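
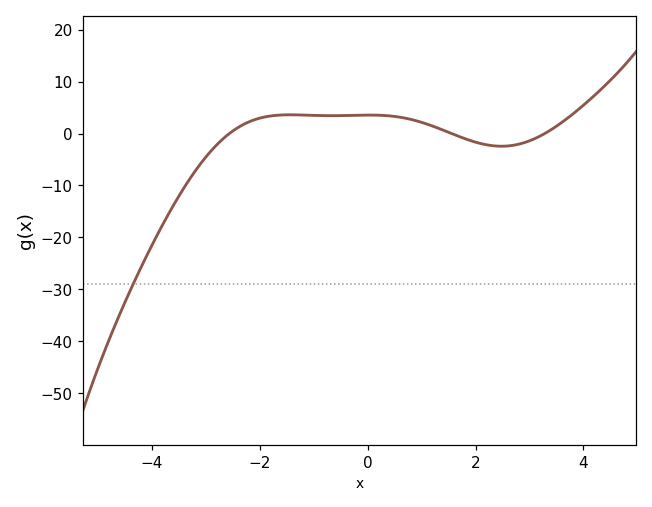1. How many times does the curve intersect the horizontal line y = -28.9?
1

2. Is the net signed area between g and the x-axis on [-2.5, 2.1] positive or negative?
positive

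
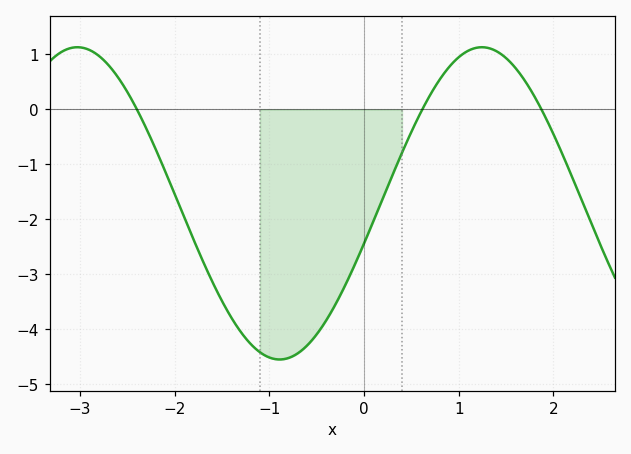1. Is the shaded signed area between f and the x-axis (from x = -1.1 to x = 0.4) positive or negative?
negative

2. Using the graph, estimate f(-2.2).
-0.7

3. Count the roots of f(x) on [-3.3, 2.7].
3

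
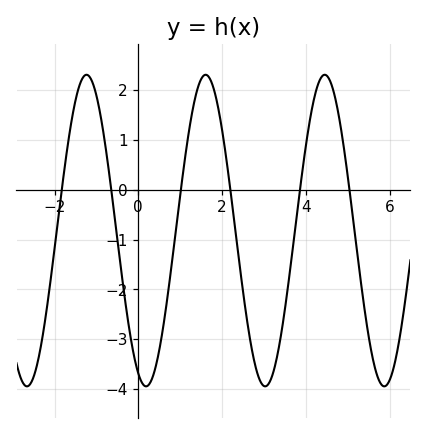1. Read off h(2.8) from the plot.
-3.6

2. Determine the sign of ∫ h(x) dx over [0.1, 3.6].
negative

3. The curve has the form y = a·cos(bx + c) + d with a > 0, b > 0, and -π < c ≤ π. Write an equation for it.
y = 3.12cos(2.2x + 2.7) - 0.82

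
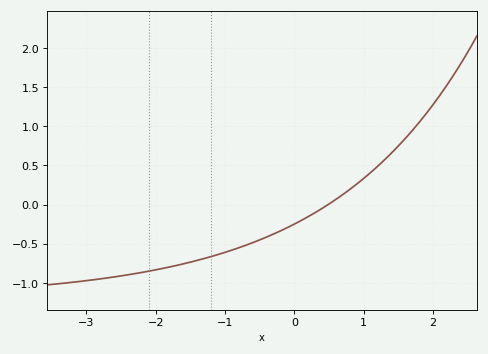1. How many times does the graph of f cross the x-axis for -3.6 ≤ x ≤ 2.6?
1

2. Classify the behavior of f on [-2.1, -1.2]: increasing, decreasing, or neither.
increasing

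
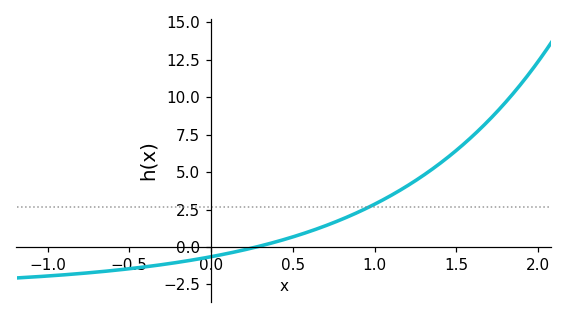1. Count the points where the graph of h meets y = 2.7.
1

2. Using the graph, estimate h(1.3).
4.8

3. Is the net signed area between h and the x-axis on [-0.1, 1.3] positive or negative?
positive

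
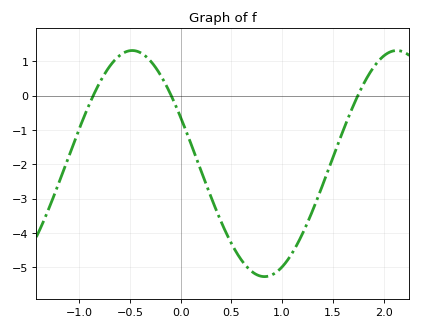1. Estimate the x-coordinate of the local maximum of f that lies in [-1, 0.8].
-0.478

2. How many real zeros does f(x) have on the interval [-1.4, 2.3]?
3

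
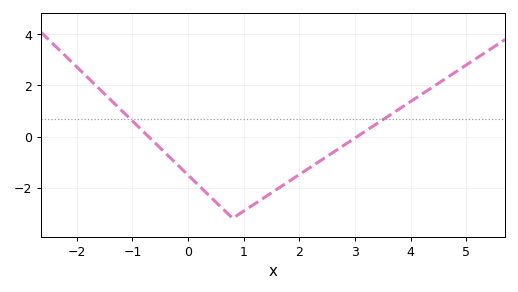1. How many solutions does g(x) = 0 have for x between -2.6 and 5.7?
2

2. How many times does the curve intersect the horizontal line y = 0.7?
2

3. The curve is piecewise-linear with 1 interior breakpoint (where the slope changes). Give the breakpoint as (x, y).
(0.8, -3.2)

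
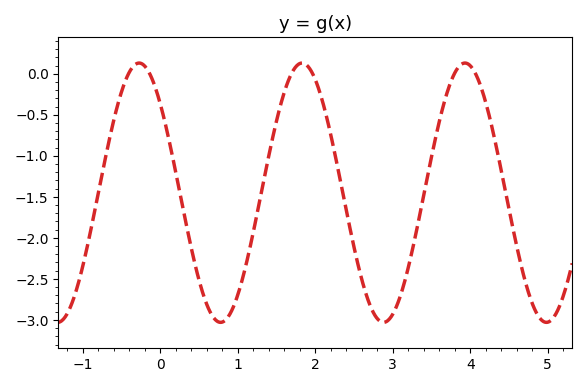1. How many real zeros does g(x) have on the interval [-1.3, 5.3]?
6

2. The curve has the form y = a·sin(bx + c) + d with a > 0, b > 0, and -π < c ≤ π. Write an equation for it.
y = 1.58sin(3x + 2.4) - 1.45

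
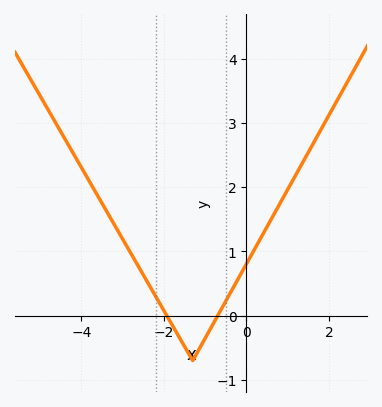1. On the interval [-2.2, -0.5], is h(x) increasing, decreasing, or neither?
neither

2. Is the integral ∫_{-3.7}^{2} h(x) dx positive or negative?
positive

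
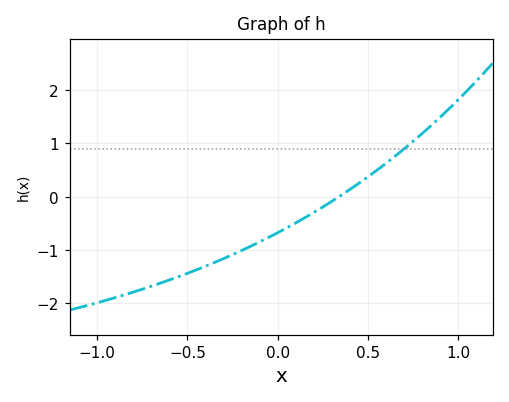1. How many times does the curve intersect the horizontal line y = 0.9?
1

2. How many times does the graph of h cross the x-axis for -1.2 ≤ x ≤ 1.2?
1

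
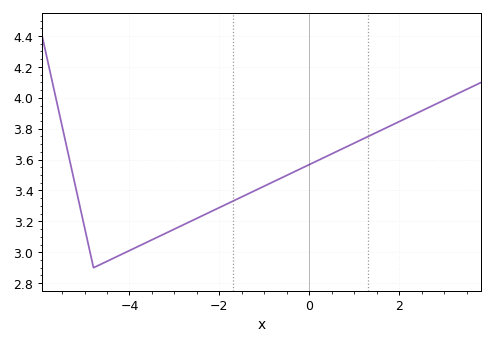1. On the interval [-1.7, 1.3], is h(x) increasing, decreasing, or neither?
increasing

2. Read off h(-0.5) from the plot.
3.5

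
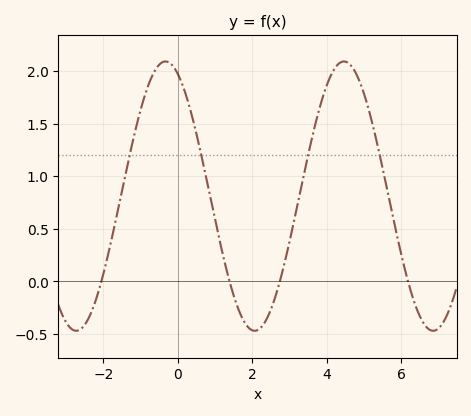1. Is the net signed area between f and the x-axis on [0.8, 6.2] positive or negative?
positive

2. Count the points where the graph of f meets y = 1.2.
4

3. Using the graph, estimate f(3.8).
1.65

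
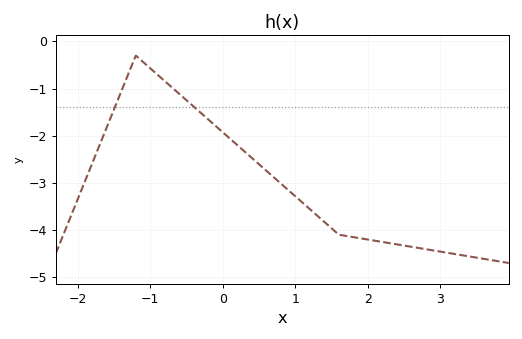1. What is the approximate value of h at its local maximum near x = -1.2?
-0.3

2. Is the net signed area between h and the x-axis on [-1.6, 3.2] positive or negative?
negative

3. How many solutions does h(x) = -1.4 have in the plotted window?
2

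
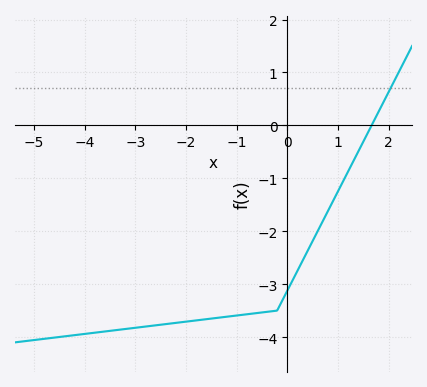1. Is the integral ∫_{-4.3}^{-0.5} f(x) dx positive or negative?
negative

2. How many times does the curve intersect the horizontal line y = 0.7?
1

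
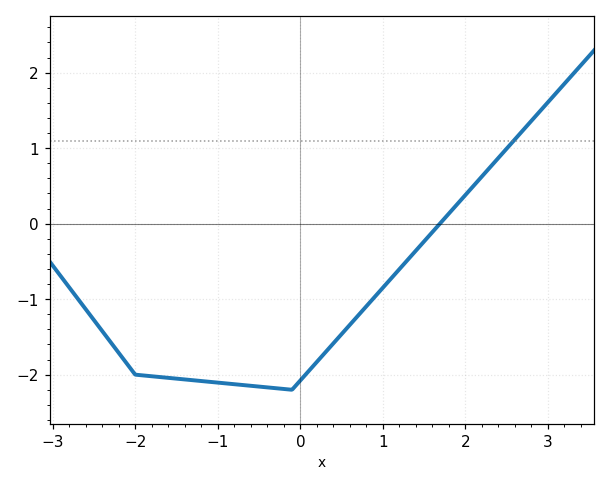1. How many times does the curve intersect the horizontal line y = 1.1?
1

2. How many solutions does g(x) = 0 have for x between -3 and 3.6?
1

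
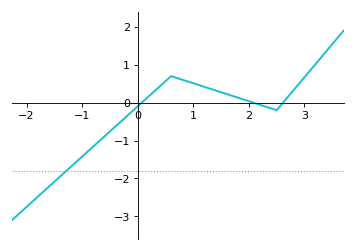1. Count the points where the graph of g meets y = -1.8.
1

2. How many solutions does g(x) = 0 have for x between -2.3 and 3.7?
3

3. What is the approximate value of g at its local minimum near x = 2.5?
-0.2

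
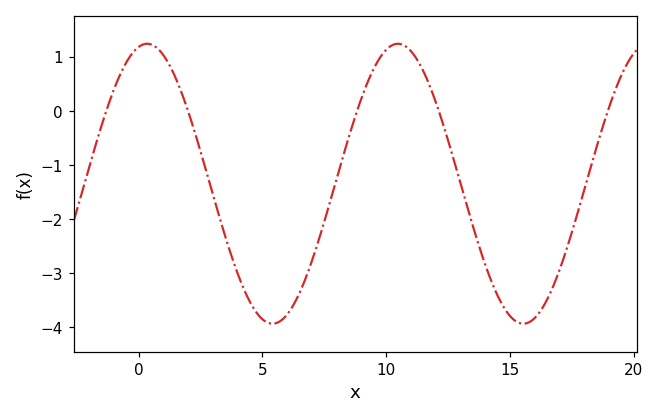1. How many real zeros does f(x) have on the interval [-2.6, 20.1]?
5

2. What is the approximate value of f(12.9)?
-1.18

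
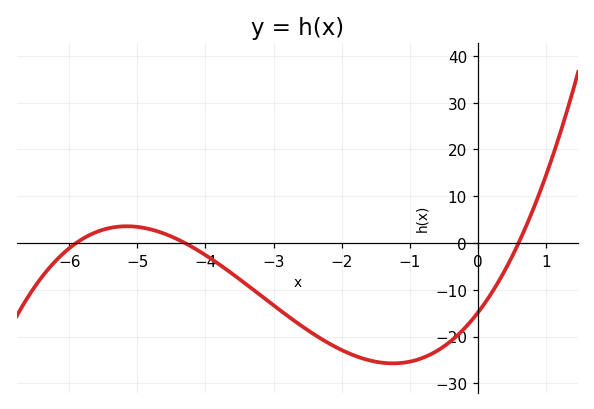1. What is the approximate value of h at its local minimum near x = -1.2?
-25.7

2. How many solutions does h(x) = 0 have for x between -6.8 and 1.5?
3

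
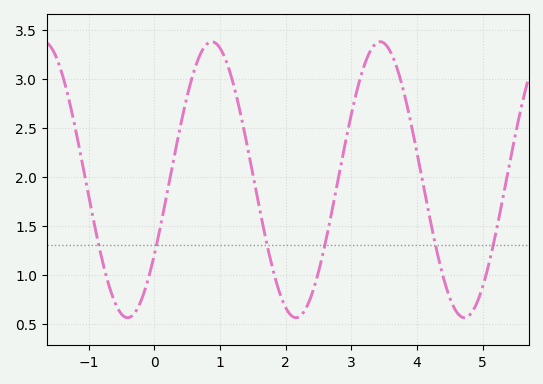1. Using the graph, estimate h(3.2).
3.15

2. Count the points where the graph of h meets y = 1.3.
6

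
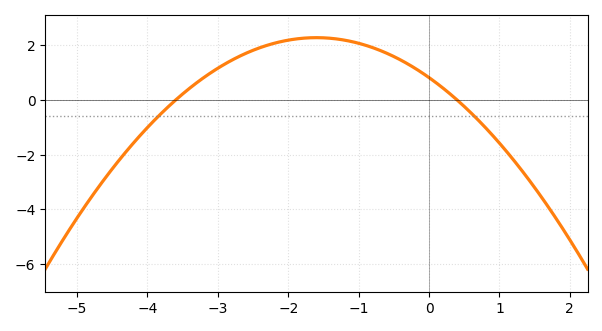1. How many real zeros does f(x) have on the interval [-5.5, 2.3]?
2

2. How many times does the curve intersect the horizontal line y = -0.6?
2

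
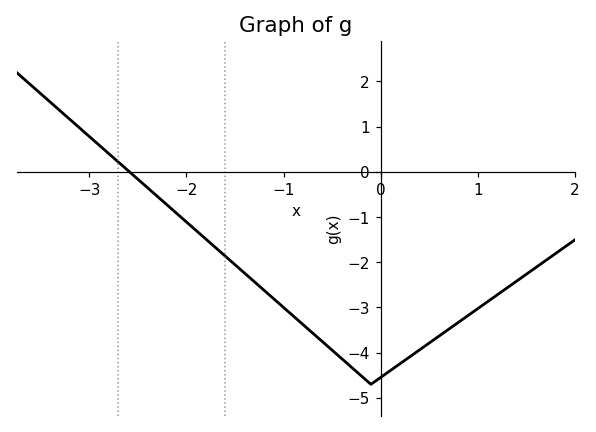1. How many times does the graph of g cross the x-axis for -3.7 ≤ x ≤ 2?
1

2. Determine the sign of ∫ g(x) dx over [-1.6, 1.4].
negative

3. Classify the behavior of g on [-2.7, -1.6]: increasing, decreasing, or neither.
decreasing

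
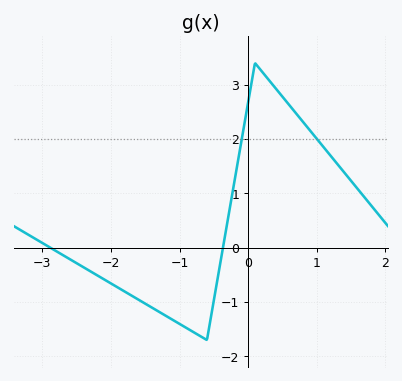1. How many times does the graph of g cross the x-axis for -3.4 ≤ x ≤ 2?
2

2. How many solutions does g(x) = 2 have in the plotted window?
2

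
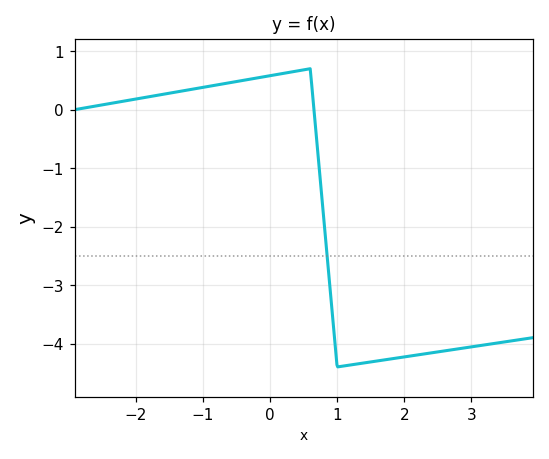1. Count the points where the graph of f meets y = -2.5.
1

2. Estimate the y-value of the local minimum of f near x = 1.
-4.4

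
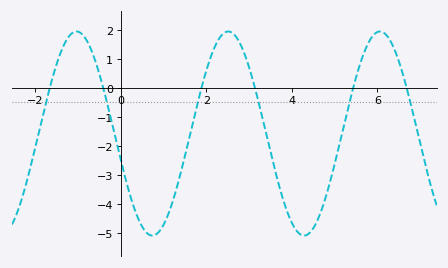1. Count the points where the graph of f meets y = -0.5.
6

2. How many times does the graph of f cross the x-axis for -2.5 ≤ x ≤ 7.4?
6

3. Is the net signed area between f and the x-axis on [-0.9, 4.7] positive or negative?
negative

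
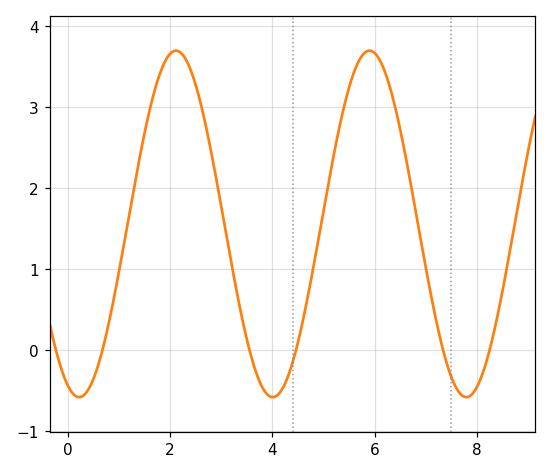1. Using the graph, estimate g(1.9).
3.57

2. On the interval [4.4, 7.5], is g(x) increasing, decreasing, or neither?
neither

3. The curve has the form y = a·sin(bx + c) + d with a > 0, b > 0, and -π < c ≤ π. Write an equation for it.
y = 2.14sin(1.66x - 1.94) + 1.56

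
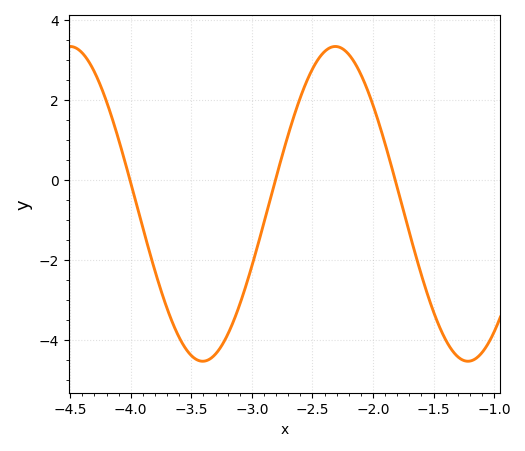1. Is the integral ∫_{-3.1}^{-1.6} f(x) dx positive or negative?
positive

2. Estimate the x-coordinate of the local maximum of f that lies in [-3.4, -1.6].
-2.3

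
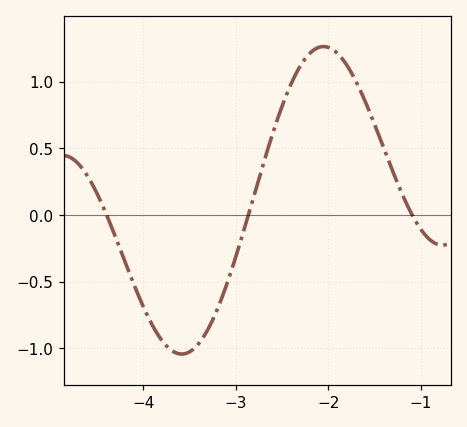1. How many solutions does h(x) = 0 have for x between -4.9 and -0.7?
3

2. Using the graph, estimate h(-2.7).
0.389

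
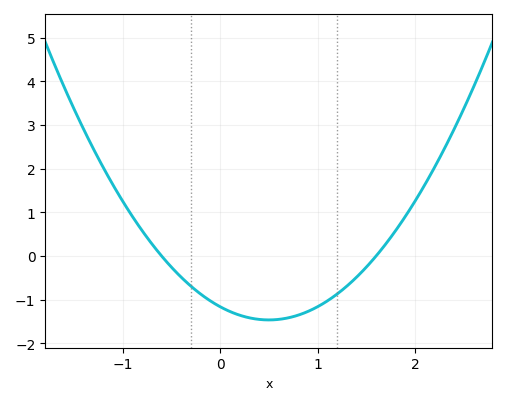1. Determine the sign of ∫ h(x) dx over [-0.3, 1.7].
negative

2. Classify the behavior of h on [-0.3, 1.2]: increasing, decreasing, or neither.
neither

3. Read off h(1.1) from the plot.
-1.03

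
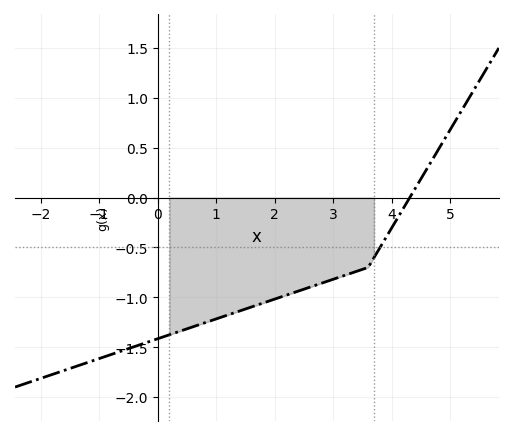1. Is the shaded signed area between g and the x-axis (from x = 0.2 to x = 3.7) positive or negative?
negative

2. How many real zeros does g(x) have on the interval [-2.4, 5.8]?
1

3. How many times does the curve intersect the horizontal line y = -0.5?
1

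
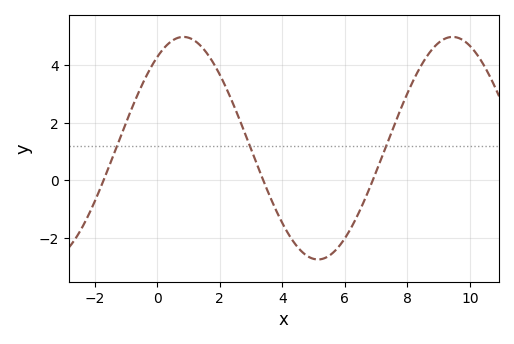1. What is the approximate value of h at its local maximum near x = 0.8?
4.98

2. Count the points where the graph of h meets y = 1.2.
3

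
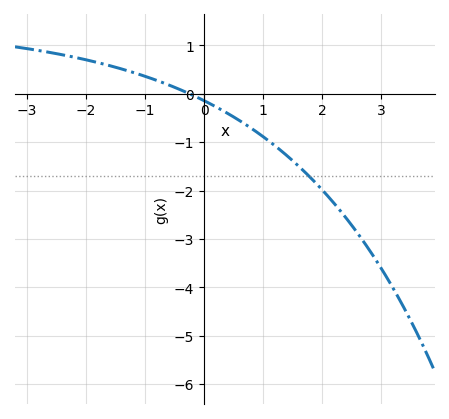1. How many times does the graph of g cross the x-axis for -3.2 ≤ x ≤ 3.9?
1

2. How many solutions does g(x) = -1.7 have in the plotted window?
1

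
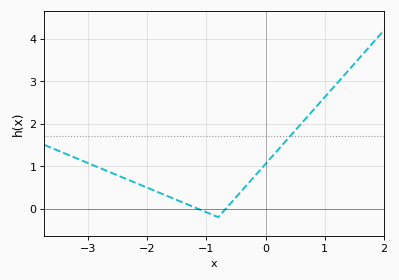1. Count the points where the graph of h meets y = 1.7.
1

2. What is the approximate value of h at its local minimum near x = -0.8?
-0.2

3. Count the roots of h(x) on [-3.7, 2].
2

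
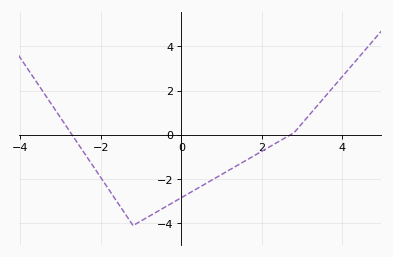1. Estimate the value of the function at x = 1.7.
-1.06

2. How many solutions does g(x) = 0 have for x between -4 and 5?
2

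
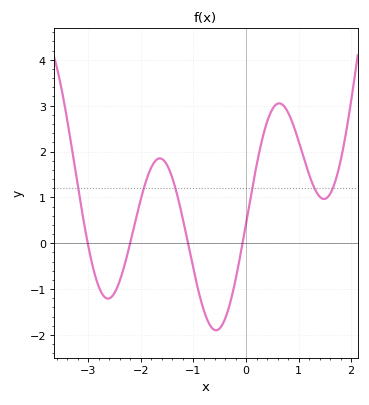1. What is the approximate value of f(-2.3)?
-0.4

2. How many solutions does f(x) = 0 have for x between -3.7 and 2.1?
4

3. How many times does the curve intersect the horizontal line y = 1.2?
6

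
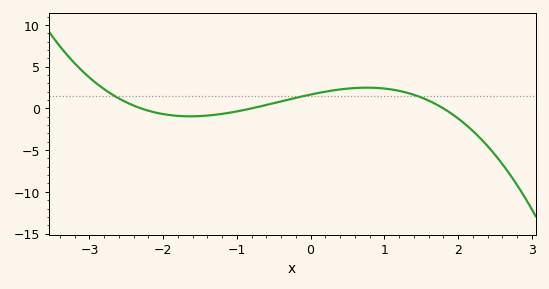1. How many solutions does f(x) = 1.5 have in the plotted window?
3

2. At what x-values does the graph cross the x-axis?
-2.3, -0.8, 1.8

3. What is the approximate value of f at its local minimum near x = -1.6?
-1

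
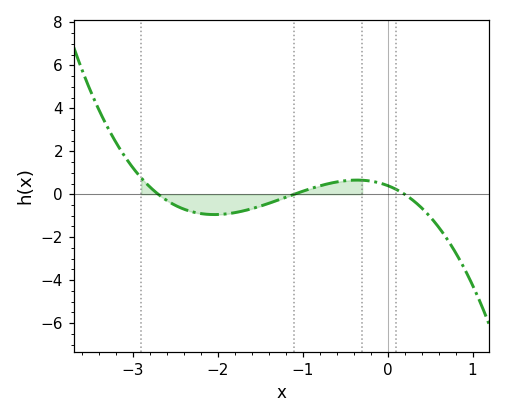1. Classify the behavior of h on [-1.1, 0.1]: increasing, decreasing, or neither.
neither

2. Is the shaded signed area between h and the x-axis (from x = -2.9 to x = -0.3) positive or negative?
negative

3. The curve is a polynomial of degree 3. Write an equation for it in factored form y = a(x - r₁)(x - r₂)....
y = -0.68(x + 2.7)(x + 1.1)(x - 0.2)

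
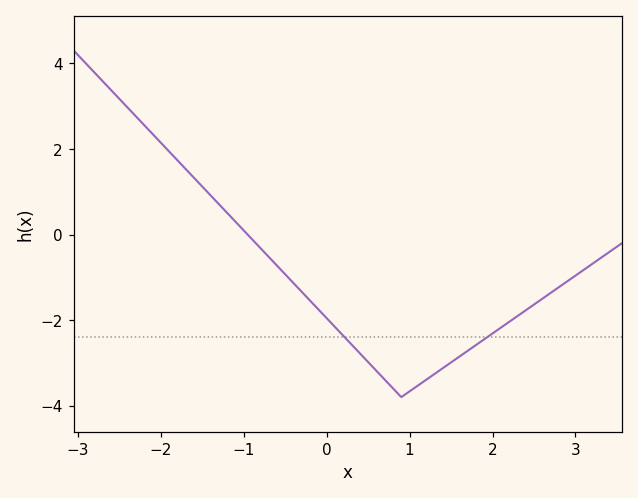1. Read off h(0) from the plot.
-2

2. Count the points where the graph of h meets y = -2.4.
2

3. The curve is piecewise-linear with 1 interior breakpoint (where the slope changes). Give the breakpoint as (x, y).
(0.9, -3.8)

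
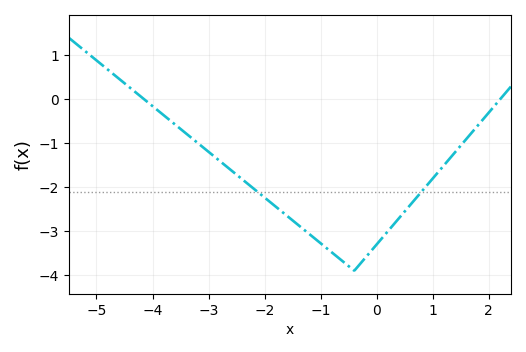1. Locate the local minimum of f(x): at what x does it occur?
-0.402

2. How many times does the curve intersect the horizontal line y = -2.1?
2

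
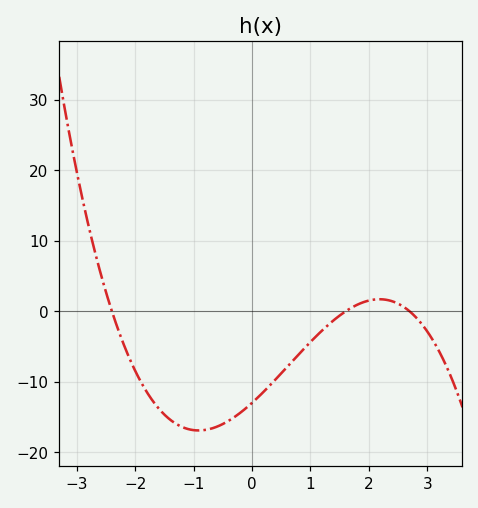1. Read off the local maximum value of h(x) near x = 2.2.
2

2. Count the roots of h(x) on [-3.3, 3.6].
3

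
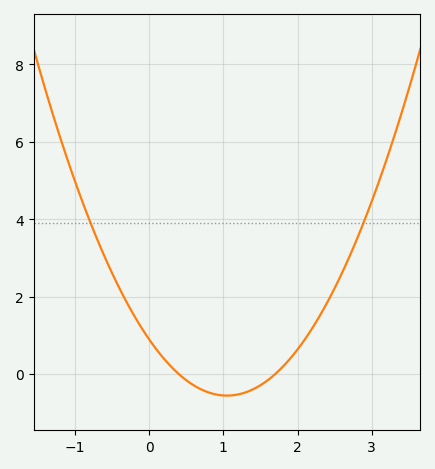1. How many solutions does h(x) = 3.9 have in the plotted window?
2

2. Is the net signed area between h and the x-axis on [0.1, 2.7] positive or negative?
positive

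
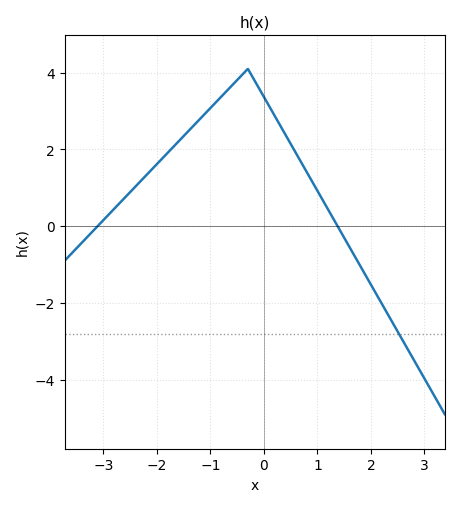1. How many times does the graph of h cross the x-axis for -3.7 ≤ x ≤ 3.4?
2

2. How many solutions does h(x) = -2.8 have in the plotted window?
1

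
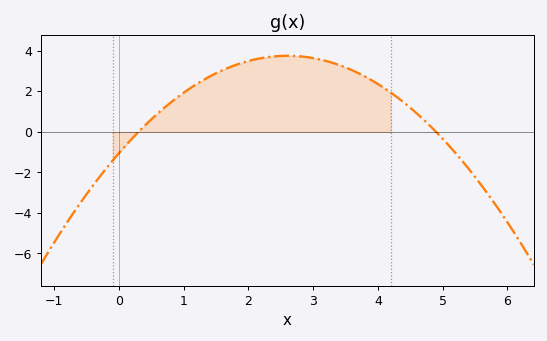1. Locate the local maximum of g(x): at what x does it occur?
2.6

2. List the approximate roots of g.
0.2, 4.8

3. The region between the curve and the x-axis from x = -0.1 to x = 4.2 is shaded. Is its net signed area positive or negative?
positive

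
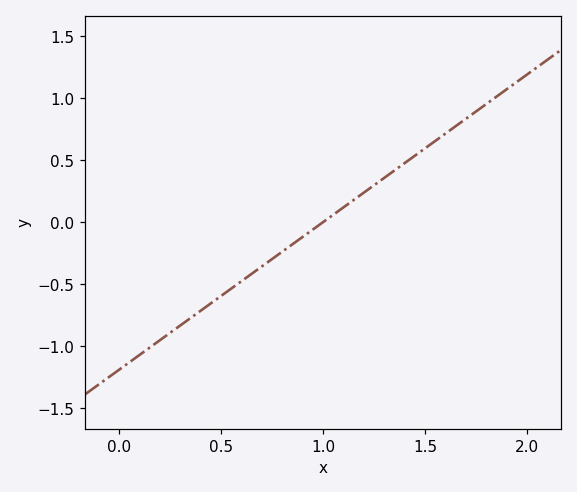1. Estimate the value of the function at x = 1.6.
0.7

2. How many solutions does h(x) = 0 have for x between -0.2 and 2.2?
1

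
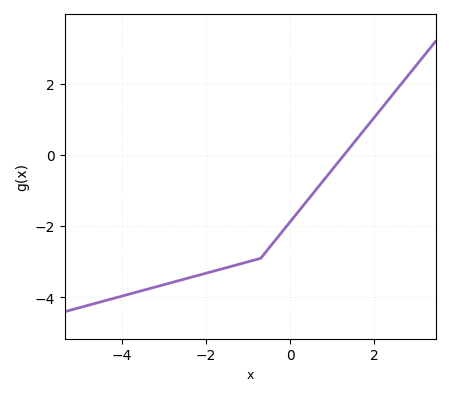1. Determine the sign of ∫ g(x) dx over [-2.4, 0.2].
negative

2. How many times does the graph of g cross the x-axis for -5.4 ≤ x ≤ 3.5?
1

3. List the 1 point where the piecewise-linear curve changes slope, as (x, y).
(-0.7, -2.9)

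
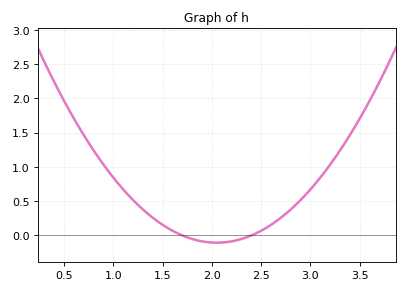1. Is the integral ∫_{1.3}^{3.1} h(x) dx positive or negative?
positive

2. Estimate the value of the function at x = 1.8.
-0.05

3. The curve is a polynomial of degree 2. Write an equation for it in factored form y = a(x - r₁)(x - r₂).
y = 0.86(x - 1.7)(x - 2.4)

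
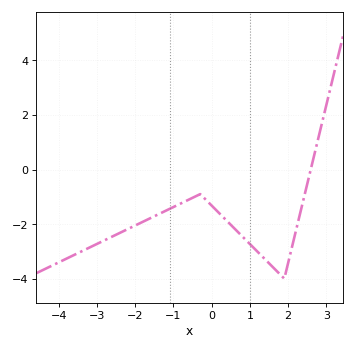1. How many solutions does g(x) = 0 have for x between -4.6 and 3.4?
1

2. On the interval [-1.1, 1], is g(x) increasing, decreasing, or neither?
neither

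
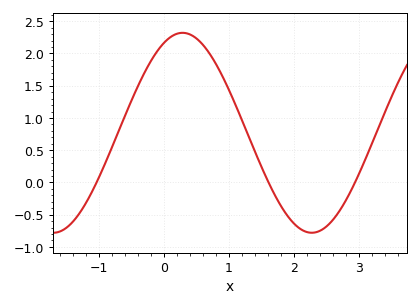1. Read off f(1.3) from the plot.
0.75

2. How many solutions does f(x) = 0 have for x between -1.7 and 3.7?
3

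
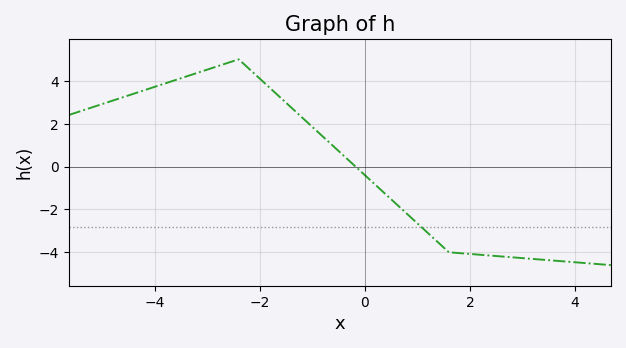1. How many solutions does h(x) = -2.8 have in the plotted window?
1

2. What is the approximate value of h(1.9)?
-4.06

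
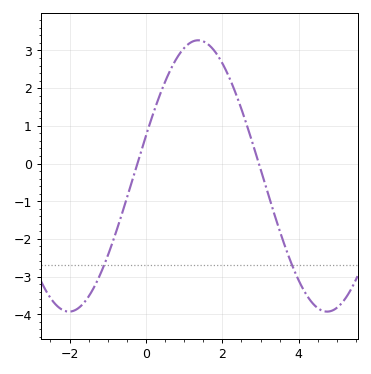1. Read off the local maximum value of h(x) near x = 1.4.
3.27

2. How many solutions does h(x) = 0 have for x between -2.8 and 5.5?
2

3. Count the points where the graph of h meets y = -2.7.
2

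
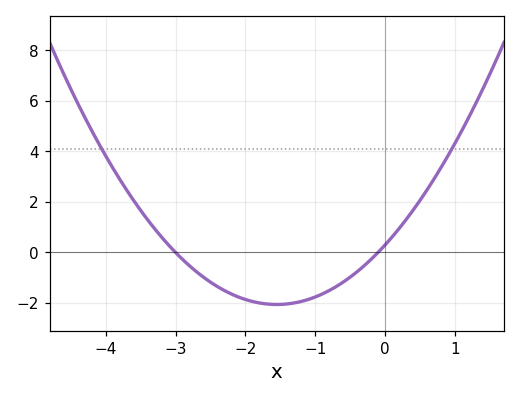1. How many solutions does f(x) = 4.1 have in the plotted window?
2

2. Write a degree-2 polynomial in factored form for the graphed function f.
y = 0.98(x + 3)(x + 0.1)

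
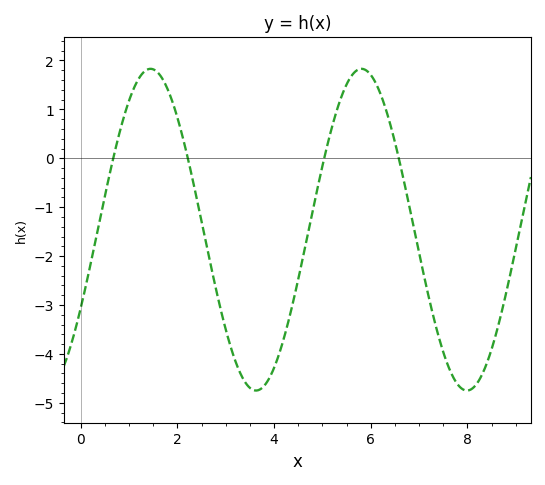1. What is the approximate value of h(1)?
1.18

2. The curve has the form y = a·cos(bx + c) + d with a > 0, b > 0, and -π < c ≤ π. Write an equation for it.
y = 3.29cos(1.44x - 2.08) - 1.46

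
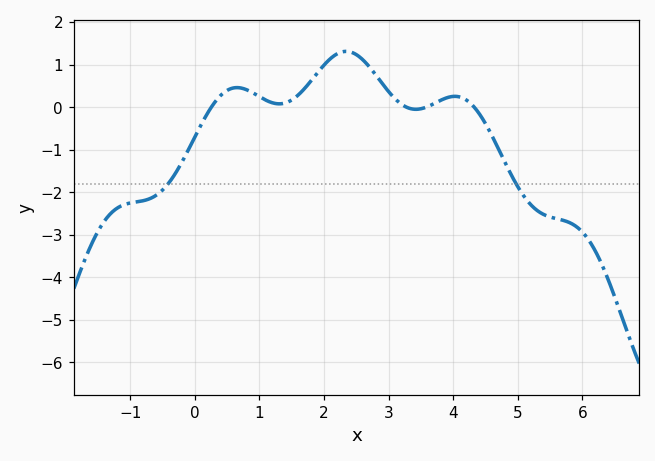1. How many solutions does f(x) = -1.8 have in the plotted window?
2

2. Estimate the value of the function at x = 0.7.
0.456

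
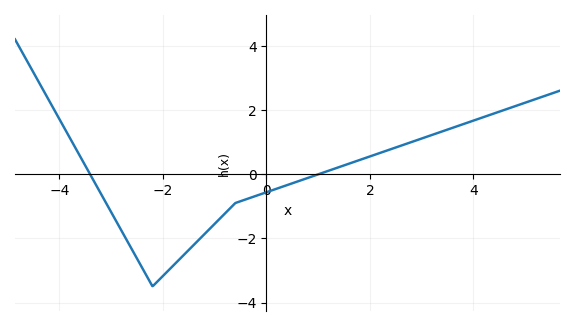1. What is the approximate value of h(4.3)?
1.84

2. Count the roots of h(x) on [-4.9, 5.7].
2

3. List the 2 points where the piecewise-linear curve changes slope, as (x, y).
(-2.2, -3.5); (-0.6, -0.9)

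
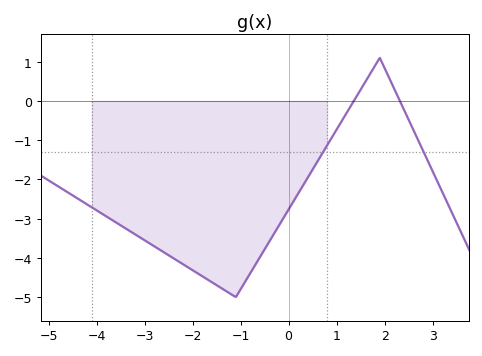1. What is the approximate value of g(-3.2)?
-3.4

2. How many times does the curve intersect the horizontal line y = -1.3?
2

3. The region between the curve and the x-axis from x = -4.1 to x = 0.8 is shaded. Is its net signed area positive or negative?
negative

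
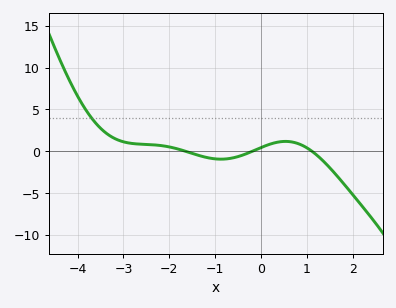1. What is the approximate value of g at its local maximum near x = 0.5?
1.18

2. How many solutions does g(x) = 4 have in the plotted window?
1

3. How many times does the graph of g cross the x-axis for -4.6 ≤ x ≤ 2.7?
3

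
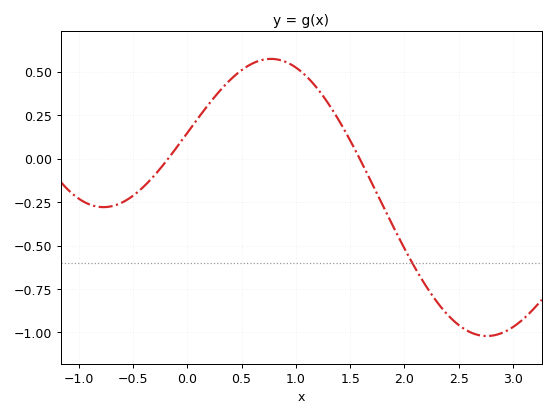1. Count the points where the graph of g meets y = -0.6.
1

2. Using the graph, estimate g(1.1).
0.472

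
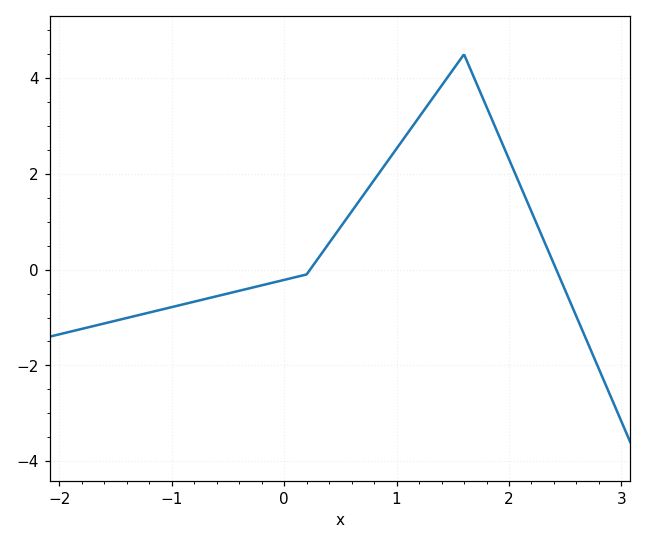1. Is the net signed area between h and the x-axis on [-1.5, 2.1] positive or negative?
positive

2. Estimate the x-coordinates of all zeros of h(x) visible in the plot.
0.2, 2.4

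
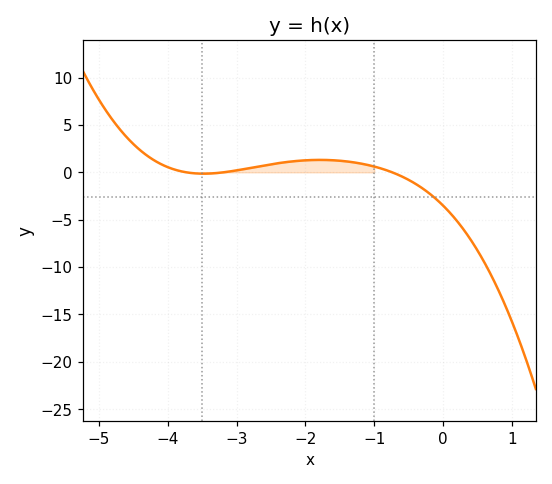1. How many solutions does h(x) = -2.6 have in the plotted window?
1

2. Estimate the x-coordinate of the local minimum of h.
-3.48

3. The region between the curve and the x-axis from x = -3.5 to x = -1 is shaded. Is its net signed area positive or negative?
positive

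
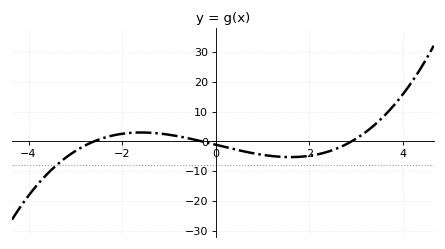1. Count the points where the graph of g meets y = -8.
1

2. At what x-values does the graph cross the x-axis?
-2.6, -0.3, 2.9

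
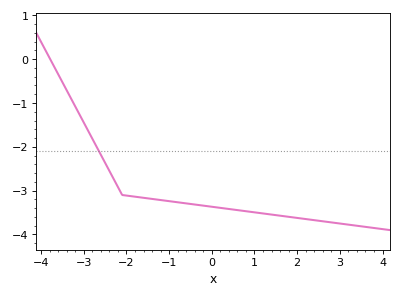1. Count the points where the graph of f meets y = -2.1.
1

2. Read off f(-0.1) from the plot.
-3.4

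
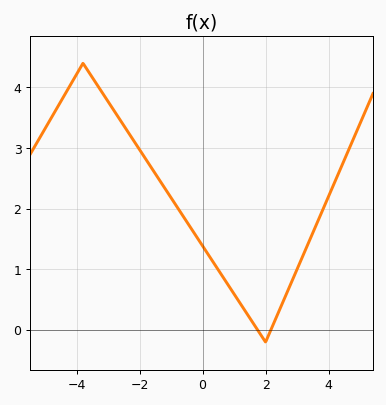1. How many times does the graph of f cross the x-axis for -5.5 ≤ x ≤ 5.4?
2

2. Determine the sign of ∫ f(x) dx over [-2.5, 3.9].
positive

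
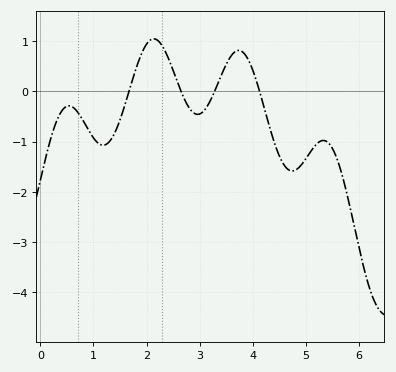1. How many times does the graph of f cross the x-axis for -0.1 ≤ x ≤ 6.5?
4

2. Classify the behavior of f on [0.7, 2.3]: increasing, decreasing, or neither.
neither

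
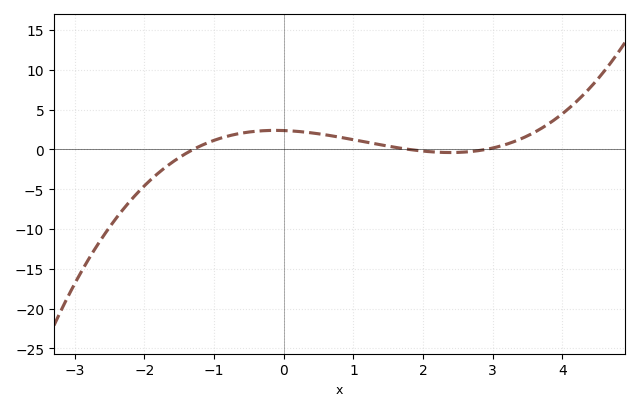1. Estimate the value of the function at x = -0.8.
1.68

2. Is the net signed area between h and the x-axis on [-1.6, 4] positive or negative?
positive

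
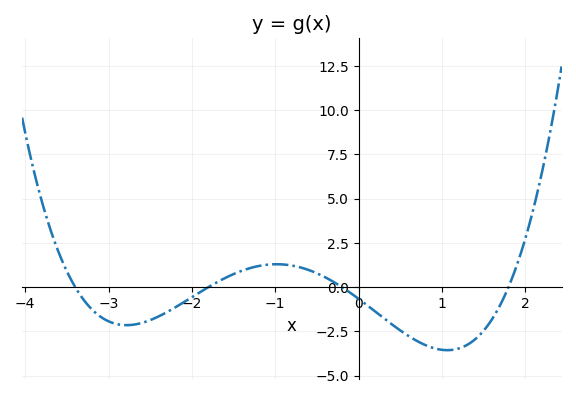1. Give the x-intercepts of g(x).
-3.4, -1.8, -0.2, 1.8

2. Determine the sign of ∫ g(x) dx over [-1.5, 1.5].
negative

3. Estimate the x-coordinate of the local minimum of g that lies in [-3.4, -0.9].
-2.78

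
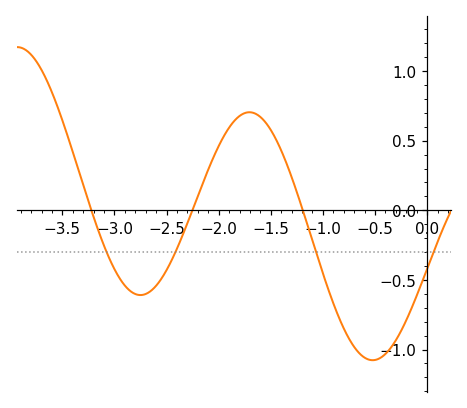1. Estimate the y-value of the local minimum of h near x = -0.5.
-1.08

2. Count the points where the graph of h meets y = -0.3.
4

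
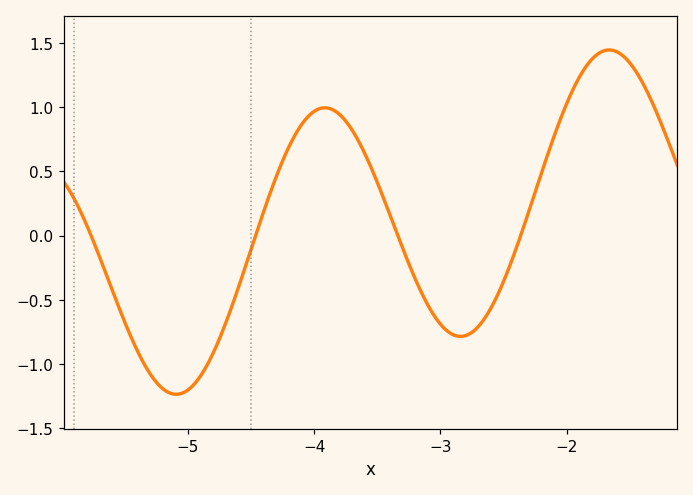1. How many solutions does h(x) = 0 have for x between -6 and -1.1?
4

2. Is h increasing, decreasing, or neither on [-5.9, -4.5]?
neither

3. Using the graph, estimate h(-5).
-1.2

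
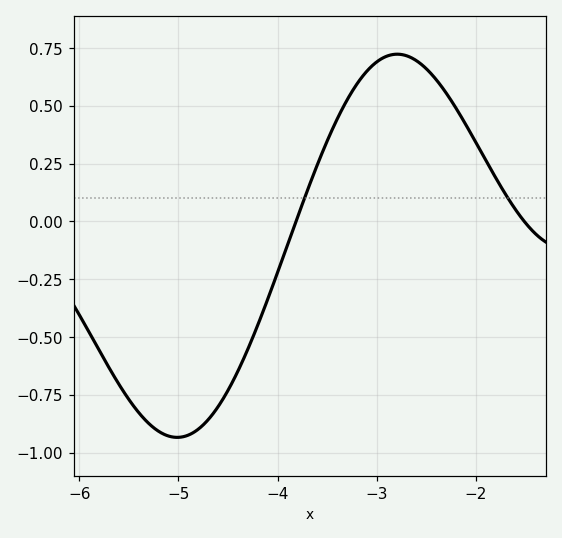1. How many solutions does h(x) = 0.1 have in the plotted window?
2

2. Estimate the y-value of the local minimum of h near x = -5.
-0.934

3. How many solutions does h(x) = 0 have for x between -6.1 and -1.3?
2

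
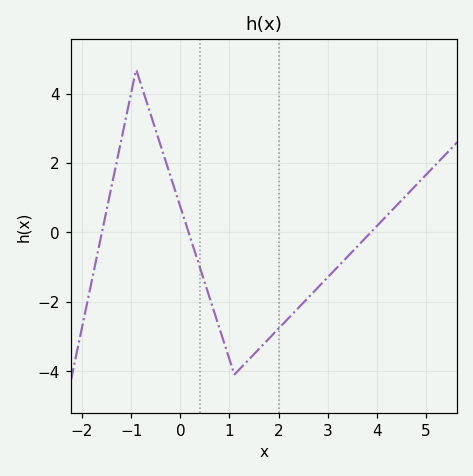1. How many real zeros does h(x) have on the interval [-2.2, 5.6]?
3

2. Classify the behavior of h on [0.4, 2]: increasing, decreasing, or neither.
neither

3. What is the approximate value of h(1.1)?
-4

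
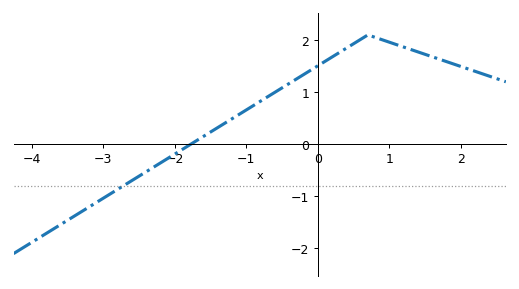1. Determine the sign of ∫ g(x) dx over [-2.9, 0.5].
positive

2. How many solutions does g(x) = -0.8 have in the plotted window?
1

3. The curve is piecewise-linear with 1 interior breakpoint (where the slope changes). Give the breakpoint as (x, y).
(0.7, 2.1)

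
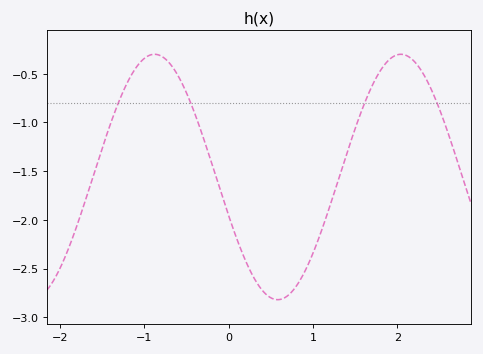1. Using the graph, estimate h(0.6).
-2.8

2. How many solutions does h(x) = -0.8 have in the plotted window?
4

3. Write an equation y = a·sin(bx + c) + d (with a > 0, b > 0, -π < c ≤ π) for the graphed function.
y = 1.26sin(2.1x - 2.8) - 1.56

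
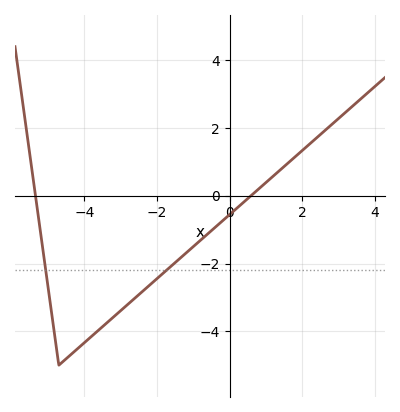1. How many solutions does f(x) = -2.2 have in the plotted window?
2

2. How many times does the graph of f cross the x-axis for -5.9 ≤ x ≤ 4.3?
2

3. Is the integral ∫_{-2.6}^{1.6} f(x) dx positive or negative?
negative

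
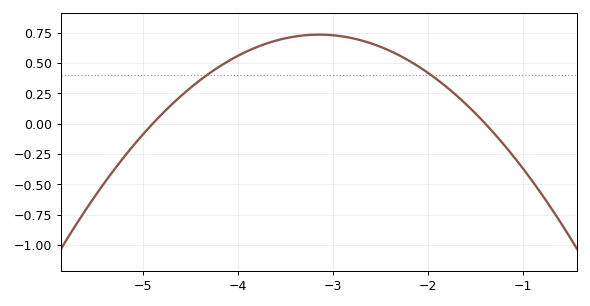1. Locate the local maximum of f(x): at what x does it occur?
-3.15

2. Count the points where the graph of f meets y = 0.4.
2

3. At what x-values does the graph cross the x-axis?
-4.9, -1.4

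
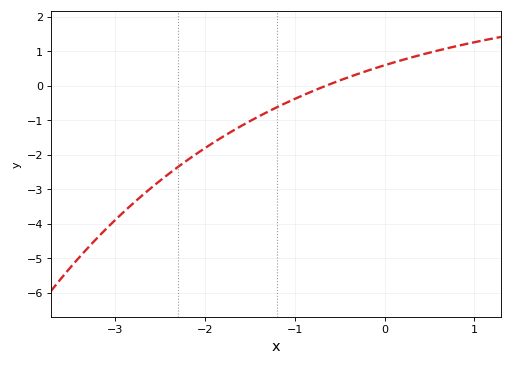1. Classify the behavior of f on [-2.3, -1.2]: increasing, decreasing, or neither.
increasing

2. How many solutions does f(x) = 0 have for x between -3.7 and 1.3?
1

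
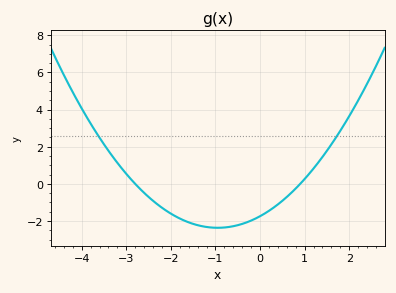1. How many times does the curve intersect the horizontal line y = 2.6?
2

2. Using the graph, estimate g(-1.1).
-2.4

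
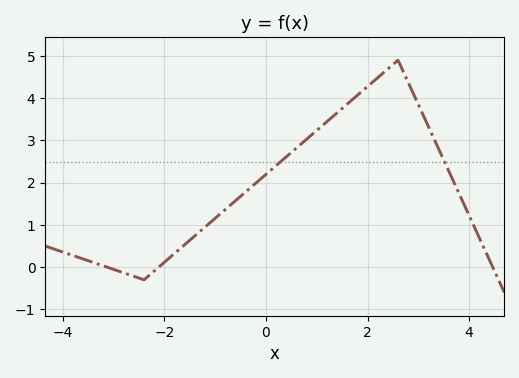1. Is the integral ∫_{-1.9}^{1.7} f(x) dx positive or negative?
positive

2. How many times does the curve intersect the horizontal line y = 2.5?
2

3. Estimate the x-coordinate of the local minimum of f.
-2.4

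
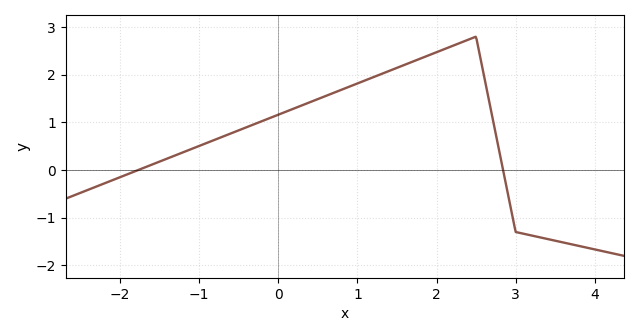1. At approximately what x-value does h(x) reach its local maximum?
2.5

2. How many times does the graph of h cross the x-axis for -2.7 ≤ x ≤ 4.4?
2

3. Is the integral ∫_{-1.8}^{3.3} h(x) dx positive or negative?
positive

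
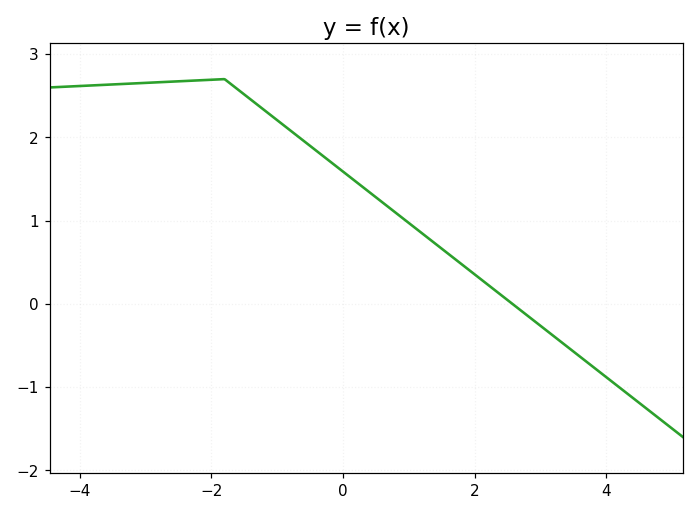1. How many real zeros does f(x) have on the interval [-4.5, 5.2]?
1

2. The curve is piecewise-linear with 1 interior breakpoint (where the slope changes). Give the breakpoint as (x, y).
(-1.8, 2.7)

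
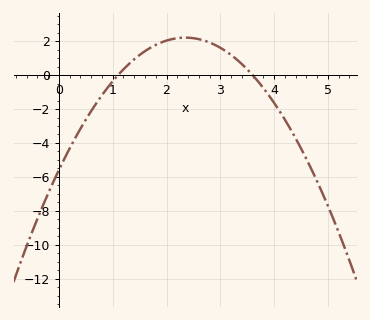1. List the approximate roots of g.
1.1, 3.6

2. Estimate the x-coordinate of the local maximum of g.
2.3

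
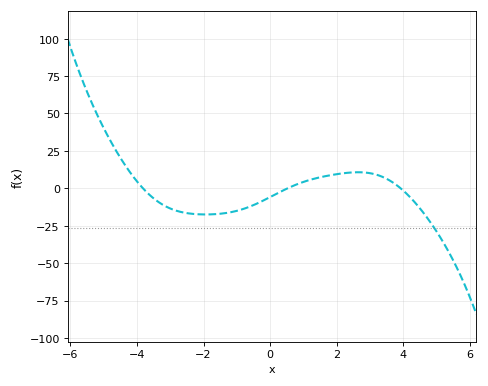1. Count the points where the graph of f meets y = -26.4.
1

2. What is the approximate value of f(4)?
-1.52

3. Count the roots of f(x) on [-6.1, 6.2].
3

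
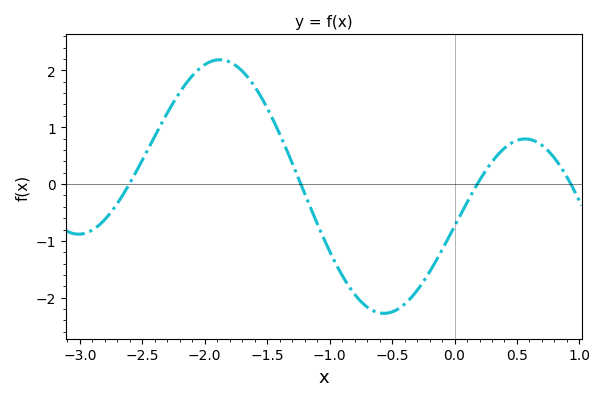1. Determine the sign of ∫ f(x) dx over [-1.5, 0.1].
negative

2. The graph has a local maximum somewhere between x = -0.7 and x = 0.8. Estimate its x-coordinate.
0.565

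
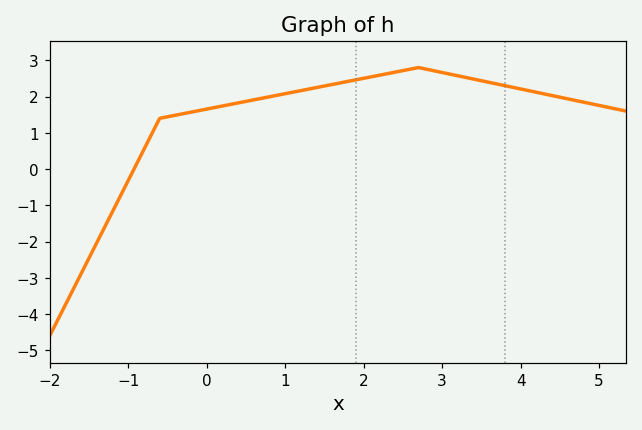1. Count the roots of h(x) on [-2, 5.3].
1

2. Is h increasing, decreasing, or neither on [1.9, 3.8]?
neither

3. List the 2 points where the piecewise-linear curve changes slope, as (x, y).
(-0.6, 1.4); (2.7, 2.8)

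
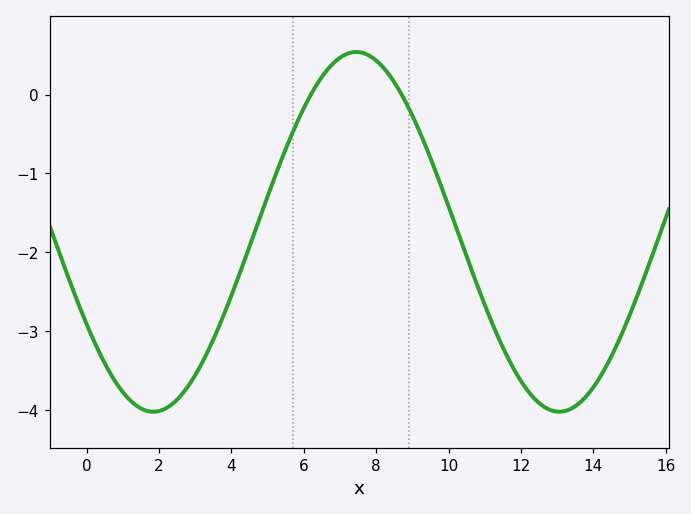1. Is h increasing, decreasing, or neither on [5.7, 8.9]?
neither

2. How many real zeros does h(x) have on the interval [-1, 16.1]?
2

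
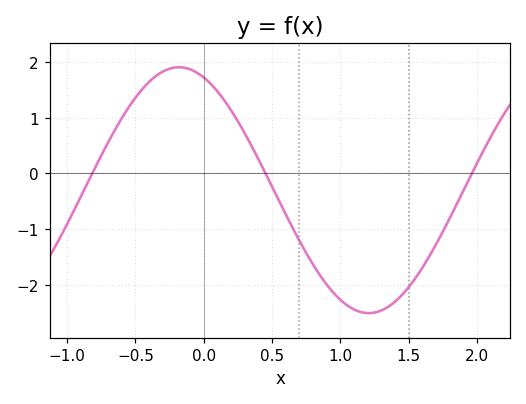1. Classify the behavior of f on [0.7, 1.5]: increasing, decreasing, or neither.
neither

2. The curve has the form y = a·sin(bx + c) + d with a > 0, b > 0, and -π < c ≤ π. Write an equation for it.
y = 2.2sin(2.26x + 1.98) - 0.3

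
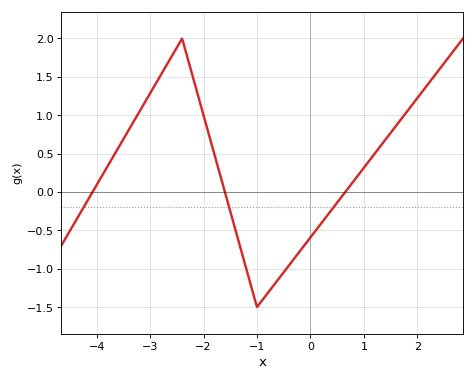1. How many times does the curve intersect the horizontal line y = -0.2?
3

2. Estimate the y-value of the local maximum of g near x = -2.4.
2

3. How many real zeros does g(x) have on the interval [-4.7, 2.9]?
3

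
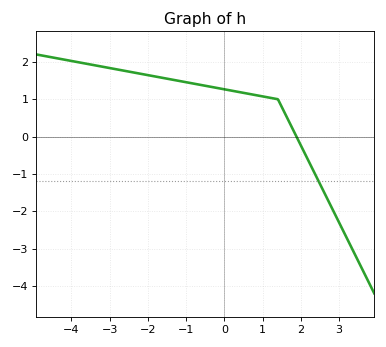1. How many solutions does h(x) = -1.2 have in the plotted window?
1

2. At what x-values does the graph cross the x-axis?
1.88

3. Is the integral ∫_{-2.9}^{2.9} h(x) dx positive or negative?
positive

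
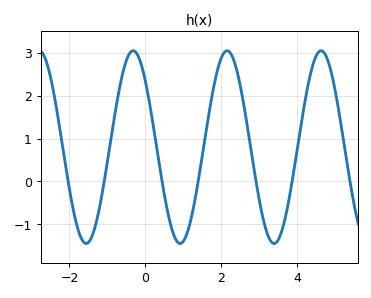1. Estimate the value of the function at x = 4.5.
2.9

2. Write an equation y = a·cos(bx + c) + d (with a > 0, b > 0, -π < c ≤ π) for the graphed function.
y = 2.25cos(2.5x + 0.82) + 0.8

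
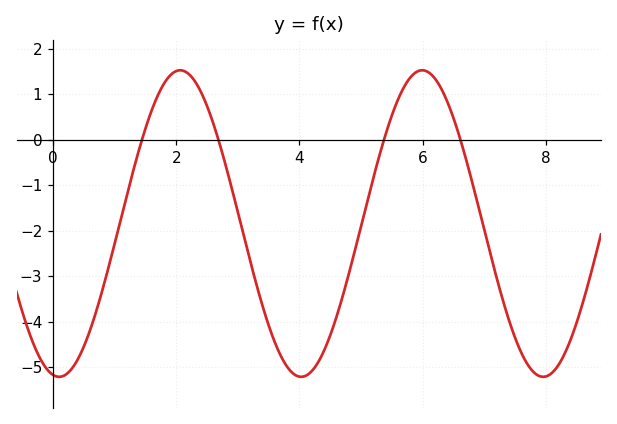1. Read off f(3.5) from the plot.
-4.1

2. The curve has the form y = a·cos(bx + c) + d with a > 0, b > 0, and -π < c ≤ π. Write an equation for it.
y = 3.37cos(1.6x + 3) - 1.84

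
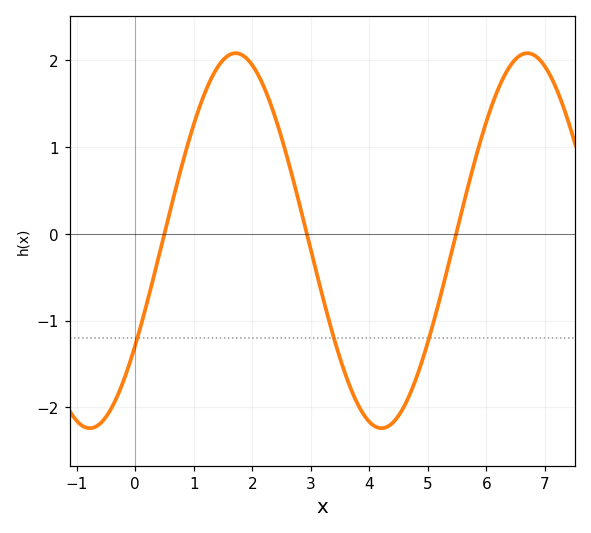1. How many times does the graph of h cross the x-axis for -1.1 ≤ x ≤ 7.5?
3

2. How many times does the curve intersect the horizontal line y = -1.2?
3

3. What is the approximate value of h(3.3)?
-0.973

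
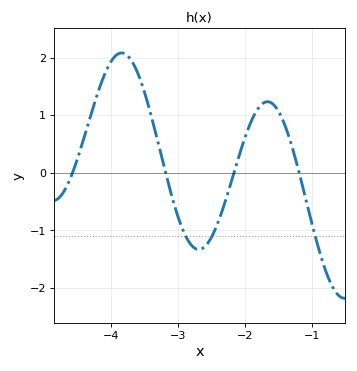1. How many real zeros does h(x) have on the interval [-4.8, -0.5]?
4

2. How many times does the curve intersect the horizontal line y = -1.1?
3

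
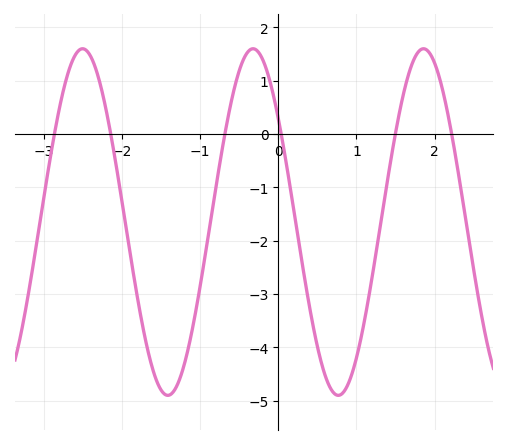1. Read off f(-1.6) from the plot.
-4.45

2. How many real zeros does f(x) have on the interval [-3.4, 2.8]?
6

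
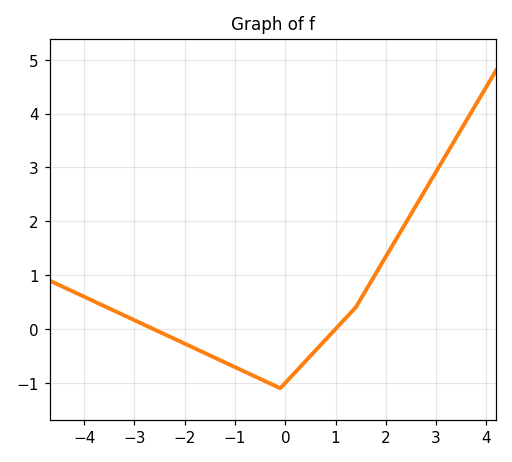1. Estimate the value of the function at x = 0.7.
-0.3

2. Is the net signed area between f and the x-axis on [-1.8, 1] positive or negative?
negative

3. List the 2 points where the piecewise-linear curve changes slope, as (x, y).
(-0.1, -1.1); (1.4, 0.4)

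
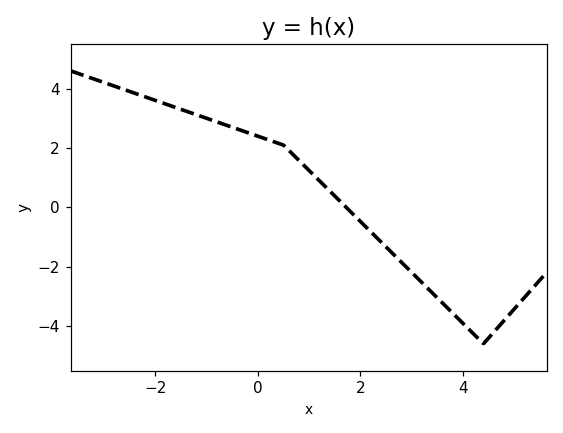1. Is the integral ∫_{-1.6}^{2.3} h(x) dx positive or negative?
positive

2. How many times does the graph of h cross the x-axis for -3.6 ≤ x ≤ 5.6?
1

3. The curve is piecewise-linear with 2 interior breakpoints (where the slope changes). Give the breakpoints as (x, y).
(0.5, 2.1); (4.4, -4.6)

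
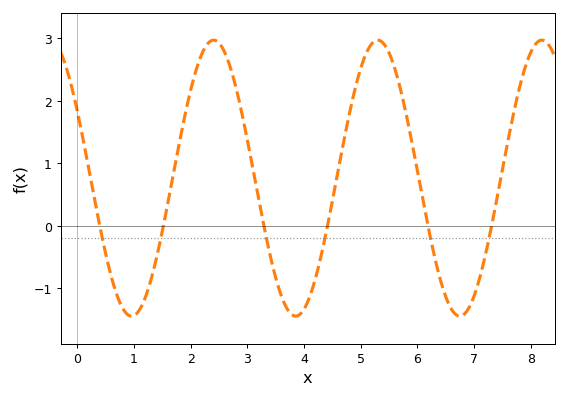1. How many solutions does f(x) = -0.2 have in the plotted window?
6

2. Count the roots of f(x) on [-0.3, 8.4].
6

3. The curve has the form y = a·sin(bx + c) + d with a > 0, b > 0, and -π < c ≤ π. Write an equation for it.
y = 2.21sin(2.2x + 2.6) + 0.76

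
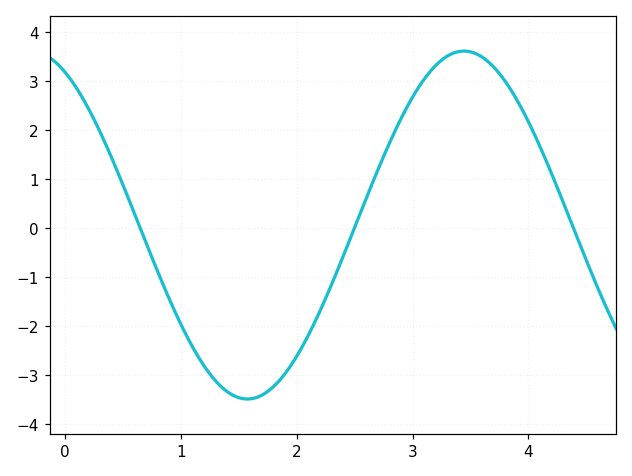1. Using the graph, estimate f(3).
2.7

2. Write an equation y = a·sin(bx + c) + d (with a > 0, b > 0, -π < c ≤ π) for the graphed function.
y = 3.55sin(1.7x + 2.1) + 0.07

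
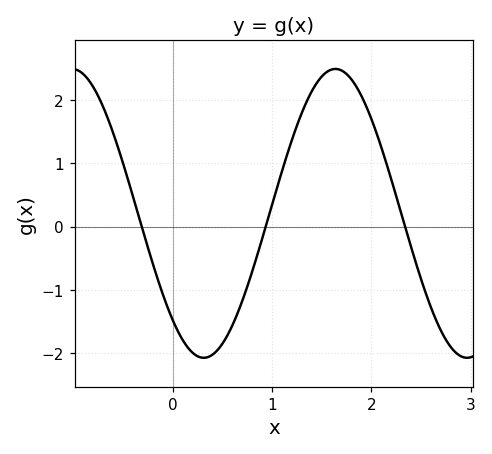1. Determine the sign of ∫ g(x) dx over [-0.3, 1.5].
negative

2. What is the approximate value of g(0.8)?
-0.7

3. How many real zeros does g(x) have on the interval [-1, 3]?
3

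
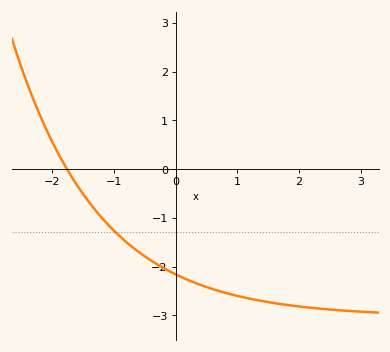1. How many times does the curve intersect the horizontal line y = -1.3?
1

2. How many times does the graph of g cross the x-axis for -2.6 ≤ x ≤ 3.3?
1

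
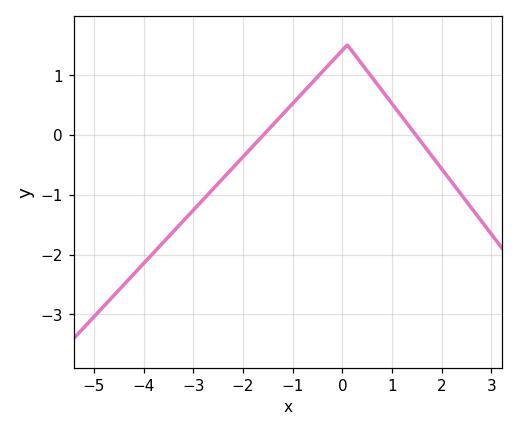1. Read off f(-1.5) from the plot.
0.075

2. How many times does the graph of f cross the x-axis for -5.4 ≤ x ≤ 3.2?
2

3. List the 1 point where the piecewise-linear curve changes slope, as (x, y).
(0.1, 1.5)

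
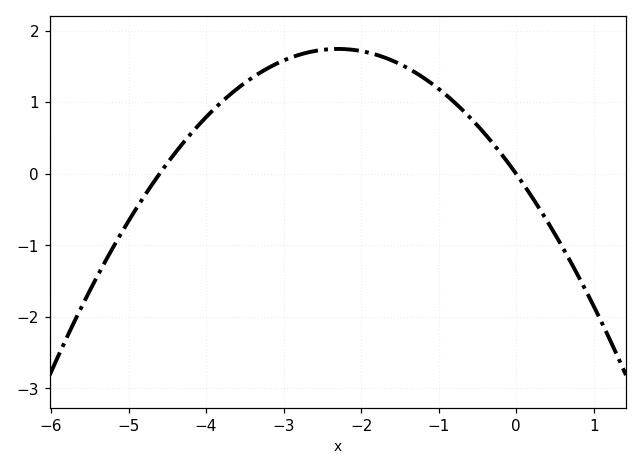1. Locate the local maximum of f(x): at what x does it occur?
-2.3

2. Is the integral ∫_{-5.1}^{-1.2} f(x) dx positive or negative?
positive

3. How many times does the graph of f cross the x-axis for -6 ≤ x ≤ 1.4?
2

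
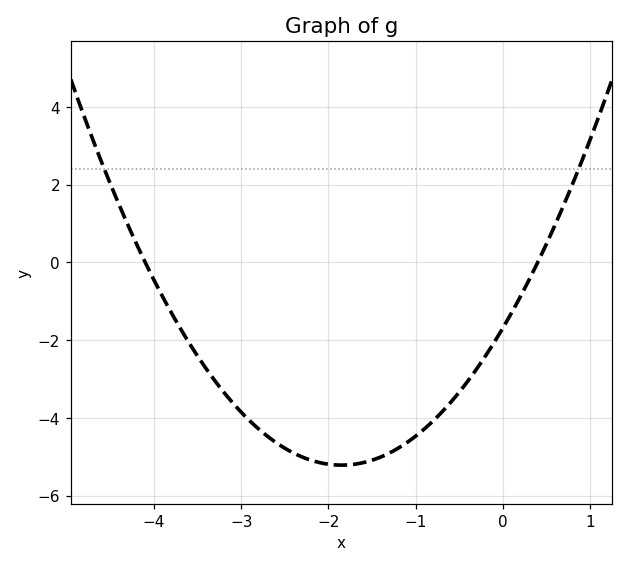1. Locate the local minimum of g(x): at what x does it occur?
-1.8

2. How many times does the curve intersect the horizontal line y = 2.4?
2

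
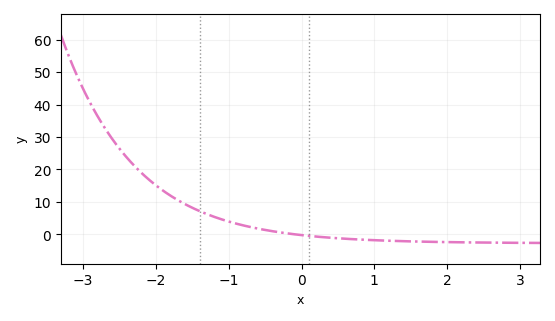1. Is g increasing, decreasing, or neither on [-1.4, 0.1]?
decreasing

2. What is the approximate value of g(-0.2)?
0.323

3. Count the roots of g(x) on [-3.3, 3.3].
1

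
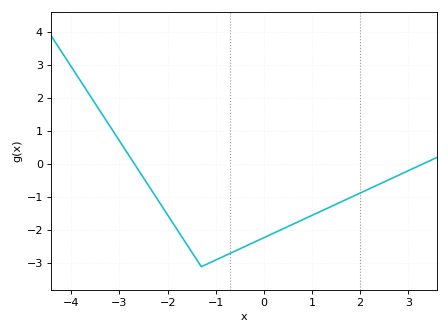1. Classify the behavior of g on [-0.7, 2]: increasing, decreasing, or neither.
increasing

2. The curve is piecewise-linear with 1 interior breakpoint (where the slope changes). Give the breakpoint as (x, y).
(-1.3, -3.1)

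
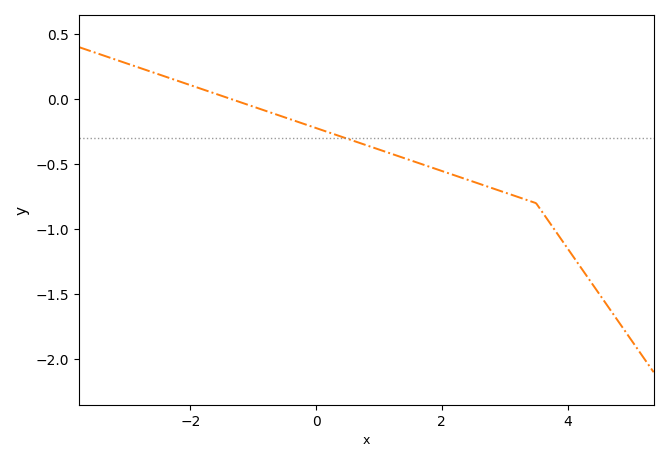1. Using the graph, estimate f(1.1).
-0.4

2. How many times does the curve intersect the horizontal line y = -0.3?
1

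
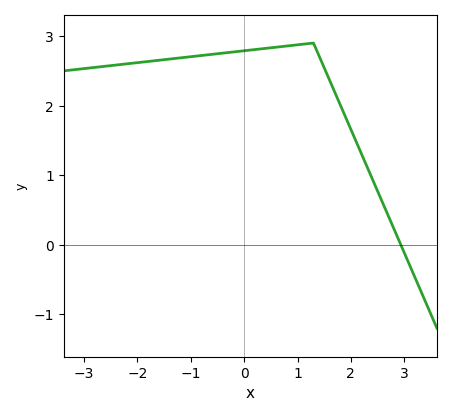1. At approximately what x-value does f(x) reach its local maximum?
1.3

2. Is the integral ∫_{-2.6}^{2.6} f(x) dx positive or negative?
positive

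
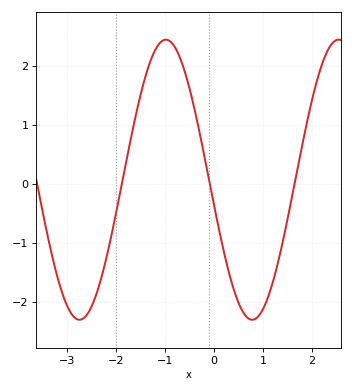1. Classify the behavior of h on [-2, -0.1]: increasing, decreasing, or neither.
neither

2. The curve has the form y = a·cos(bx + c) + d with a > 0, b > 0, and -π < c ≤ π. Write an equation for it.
y = 2.37cos(1.8x + 1.8) + 0.07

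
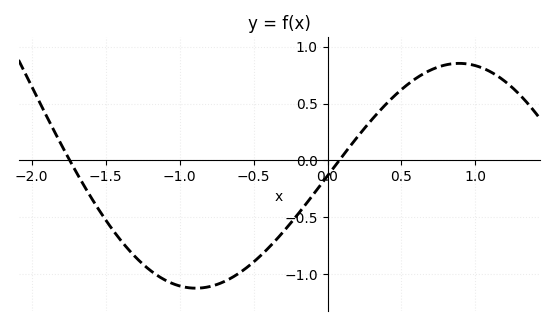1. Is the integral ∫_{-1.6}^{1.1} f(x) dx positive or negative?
negative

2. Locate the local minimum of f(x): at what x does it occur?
-0.9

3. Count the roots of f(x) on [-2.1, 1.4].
2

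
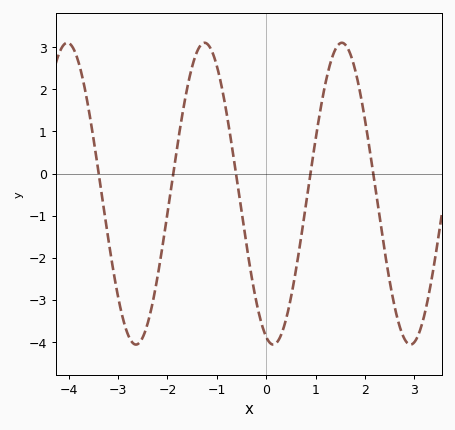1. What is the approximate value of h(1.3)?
2.63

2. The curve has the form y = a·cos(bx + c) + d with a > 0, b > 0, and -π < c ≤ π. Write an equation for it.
y = 3.59cos(2.26x + 2.82) - 0.48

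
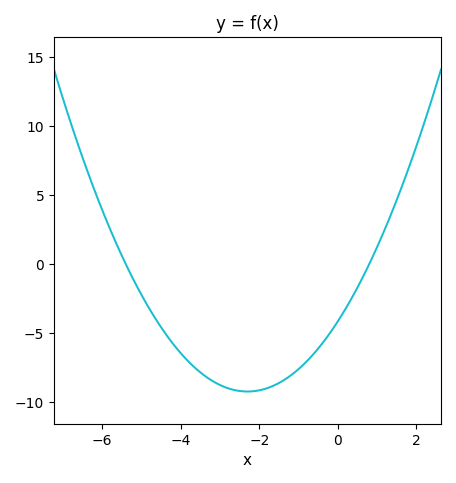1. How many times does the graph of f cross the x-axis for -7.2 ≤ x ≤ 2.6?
2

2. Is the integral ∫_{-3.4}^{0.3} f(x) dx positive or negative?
negative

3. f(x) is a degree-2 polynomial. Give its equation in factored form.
y = 0.96(x + 5.4)(x - 0.8)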